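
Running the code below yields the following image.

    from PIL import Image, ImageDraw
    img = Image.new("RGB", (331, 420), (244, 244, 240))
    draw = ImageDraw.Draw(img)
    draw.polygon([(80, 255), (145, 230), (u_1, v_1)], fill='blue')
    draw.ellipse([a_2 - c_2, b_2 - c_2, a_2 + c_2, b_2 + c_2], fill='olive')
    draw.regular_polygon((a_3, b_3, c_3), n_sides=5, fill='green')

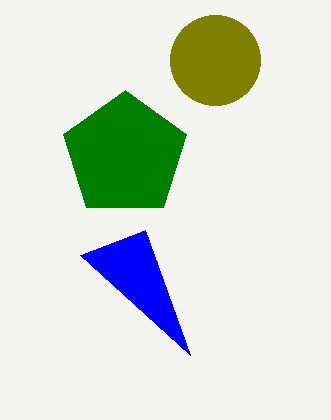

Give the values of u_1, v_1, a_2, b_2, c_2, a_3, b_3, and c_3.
u_1 = 190, v_1 = 355, a_2 = 215, b_2 = 60, c_2 = 45, a_3 = 125, b_3 = 155, c_3 = 65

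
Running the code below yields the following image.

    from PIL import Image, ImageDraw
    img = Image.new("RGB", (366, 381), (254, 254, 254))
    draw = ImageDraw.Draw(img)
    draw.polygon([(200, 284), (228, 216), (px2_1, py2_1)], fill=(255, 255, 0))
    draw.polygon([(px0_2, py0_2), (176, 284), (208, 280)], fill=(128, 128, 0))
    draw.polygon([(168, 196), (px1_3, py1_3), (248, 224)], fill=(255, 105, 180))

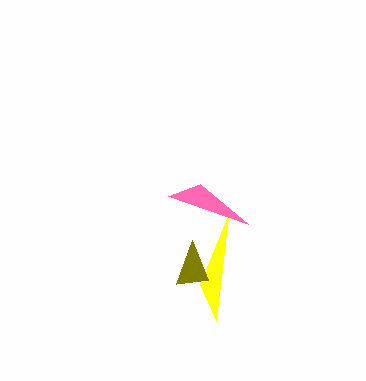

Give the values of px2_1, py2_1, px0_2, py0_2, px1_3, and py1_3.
px2_1 = 216, py2_1 = 320, px0_2 = 192, py0_2 = 240, px1_3 = 200, py1_3 = 184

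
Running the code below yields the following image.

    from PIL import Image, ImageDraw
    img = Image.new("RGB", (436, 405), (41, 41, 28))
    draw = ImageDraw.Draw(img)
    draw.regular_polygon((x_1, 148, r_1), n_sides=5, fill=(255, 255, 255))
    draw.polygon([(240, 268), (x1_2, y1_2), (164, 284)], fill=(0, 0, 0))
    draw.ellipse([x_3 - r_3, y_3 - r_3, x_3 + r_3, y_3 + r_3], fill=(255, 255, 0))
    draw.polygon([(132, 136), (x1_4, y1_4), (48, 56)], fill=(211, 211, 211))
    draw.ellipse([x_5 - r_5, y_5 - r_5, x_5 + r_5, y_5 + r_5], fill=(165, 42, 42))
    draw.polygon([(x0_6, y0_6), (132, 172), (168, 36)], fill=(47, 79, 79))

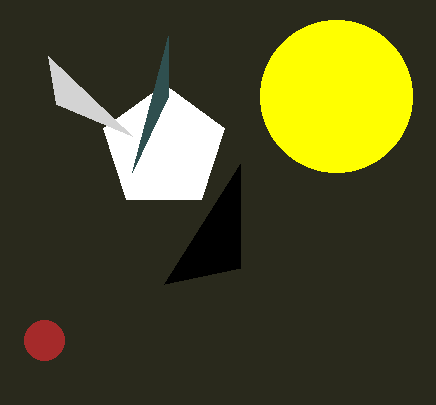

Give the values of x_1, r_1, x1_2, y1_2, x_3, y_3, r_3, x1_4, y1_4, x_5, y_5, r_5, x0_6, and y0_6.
x_1 = 164
r_1 = 64
x1_2 = 240
y1_2 = 164
x_3 = 336
y_3 = 96
r_3 = 76
x1_4 = 56
y1_4 = 104
x_5 = 44
y_5 = 340
r_5 = 20
x0_6 = 168
y0_6 = 96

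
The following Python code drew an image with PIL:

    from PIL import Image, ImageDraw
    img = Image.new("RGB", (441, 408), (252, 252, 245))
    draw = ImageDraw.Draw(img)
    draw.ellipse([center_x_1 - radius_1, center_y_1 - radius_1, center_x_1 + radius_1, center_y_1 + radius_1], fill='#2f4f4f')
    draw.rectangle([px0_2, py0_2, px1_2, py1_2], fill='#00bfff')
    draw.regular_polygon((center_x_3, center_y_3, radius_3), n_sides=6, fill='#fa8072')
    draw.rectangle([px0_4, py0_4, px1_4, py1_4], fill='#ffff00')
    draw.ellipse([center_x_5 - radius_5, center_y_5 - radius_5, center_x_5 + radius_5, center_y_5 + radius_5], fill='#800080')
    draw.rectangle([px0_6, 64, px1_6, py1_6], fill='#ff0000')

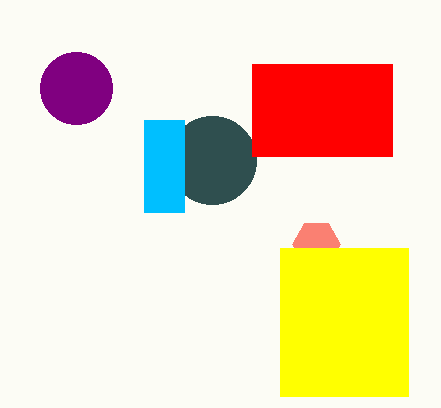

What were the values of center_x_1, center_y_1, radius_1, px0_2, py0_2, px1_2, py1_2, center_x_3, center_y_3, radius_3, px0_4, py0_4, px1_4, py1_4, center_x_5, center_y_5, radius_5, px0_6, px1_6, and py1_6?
center_x_1 = 212
center_y_1 = 160
radius_1 = 44
px0_2 = 144
py0_2 = 120
px1_2 = 184
py1_2 = 212
center_x_3 = 316
center_y_3 = 244
radius_3 = 24
px0_4 = 280
py0_4 = 248
px1_4 = 408
py1_4 = 396
center_x_5 = 76
center_y_5 = 88
radius_5 = 36
px0_6 = 252
px1_6 = 392
py1_6 = 156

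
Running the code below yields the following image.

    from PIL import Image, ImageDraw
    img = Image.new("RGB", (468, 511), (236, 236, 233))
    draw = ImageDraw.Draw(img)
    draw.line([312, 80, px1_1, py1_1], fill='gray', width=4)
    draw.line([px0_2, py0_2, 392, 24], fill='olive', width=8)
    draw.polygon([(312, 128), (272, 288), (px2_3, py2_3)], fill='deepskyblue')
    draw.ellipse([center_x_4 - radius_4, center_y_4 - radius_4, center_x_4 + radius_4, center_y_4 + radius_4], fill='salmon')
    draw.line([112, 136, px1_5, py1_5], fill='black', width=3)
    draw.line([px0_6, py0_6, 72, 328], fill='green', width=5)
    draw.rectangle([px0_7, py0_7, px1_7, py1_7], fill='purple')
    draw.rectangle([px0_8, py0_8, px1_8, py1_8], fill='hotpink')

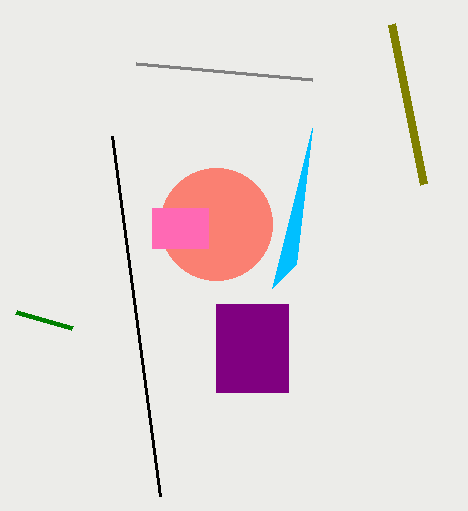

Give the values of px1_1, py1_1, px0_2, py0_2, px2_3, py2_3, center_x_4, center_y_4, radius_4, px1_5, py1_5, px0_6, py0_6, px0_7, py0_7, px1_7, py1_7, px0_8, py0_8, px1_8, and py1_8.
px1_1 = 136
py1_1 = 64
px0_2 = 424
py0_2 = 184
px2_3 = 296
py2_3 = 264
center_x_4 = 216
center_y_4 = 224
radius_4 = 56
px1_5 = 160
py1_5 = 496
px0_6 = 16
py0_6 = 312
px0_7 = 216
py0_7 = 304
px1_7 = 288
py1_7 = 392
px0_8 = 152
py0_8 = 208
px1_8 = 208
py1_8 = 248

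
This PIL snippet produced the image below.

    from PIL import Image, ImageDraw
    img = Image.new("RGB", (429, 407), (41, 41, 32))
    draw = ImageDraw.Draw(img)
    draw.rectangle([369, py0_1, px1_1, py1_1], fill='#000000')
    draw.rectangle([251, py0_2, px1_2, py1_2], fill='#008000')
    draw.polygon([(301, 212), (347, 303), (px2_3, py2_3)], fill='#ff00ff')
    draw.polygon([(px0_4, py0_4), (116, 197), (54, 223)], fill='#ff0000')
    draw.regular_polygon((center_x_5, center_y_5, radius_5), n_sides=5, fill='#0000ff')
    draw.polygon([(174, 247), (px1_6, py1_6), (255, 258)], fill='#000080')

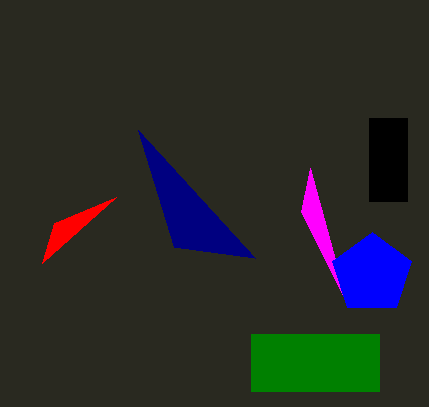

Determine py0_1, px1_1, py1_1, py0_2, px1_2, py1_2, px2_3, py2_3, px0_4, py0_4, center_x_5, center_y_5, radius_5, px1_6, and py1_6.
py0_1 = 118
px1_1 = 407
py1_1 = 201
py0_2 = 334
px1_2 = 379
py1_2 = 391
px2_3 = 310
py2_3 = 168
px0_4 = 42
py0_4 = 263
center_x_5 = 372
center_y_5 = 274
radius_5 = 42
px1_6 = 138
py1_6 = 130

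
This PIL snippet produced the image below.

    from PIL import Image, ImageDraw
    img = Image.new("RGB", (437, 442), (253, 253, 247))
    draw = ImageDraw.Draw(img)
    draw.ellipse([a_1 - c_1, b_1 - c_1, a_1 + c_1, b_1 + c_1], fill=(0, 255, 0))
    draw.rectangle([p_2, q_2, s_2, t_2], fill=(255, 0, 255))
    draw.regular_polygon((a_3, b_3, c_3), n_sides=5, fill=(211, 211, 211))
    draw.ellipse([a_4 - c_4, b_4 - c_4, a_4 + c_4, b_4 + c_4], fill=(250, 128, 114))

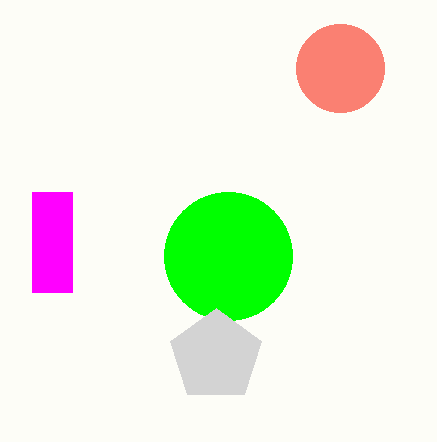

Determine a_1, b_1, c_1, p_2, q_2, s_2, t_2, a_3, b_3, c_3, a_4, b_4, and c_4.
a_1 = 228; b_1 = 256; c_1 = 64; p_2 = 32; q_2 = 192; s_2 = 72; t_2 = 292; a_3 = 216; b_3 = 356; c_3 = 48; a_4 = 340; b_4 = 68; c_4 = 44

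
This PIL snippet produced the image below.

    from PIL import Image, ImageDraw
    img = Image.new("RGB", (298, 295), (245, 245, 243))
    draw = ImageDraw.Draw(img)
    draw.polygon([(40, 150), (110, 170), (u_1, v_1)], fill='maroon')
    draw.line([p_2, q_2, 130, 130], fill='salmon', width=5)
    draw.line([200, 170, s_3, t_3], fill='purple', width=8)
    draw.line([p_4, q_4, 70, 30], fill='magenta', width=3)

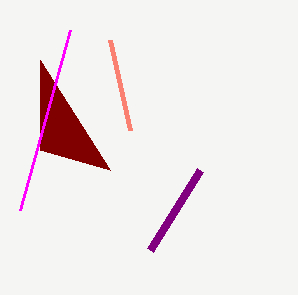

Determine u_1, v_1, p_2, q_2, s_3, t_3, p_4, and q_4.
u_1 = 40, v_1 = 60, p_2 = 110, q_2 = 40, s_3 = 150, t_3 = 250, p_4 = 20, q_4 = 210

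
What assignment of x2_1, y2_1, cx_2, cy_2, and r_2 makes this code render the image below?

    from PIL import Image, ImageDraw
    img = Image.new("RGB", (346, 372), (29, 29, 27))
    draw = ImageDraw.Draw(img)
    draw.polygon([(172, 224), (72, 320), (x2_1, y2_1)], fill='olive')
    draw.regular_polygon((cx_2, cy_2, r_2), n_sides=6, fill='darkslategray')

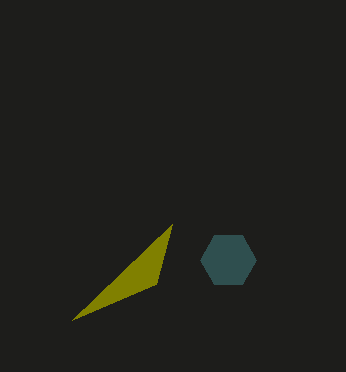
x2_1 = 156
y2_1 = 284
cx_2 = 228
cy_2 = 260
r_2 = 28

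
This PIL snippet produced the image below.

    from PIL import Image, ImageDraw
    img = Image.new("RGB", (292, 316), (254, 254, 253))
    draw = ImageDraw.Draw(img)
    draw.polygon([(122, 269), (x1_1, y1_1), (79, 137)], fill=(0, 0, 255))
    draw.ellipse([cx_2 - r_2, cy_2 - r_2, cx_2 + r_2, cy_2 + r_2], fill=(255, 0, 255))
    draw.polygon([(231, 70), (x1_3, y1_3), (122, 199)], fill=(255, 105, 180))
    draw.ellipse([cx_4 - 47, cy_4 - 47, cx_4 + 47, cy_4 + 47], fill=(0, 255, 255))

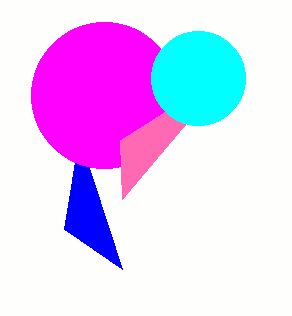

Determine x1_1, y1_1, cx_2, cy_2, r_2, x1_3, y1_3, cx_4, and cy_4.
x1_1 = 64
y1_1 = 229
cx_2 = 104
cy_2 = 95
r_2 = 73
x1_3 = 120
y1_3 = 140
cx_4 = 198
cy_4 = 78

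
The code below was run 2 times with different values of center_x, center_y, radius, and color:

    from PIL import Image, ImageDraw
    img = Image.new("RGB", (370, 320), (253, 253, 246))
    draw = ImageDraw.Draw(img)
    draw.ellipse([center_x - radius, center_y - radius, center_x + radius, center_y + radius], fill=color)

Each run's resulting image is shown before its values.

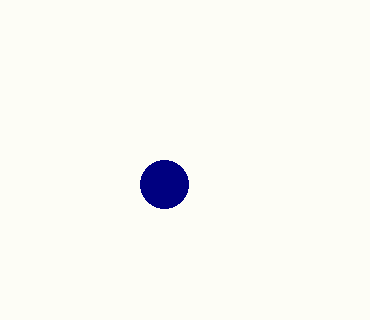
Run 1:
center_x = 164, center_y = 184, radius = 24, color = 'navy'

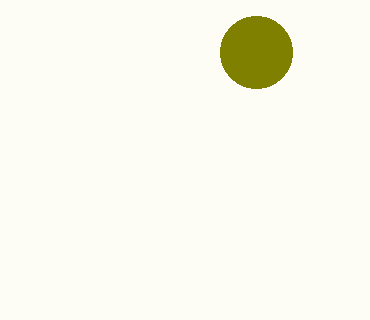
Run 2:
center_x = 256
center_y = 52
radius = 36
color = 'olive'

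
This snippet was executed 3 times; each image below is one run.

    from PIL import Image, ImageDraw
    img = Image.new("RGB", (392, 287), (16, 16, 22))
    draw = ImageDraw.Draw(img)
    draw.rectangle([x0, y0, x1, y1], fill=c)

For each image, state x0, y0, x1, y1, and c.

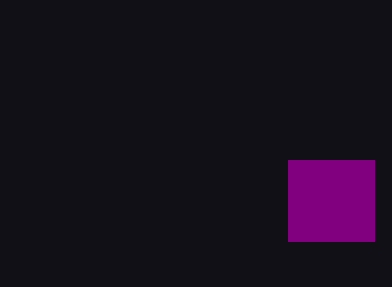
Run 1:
x0 = 288; y0 = 160; x1 = 374; y1 = 241; c = 'purple'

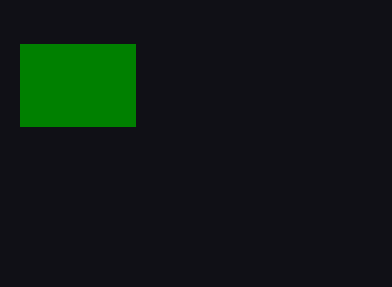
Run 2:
x0 = 20
y0 = 44
x1 = 135
y1 = 126
c = 'green'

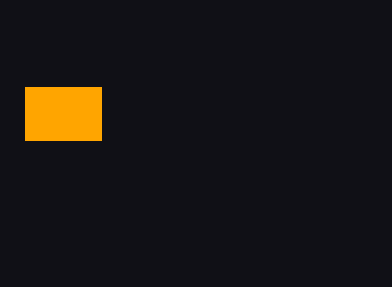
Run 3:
x0 = 25; y0 = 87; x1 = 101; y1 = 140; c = 'orange'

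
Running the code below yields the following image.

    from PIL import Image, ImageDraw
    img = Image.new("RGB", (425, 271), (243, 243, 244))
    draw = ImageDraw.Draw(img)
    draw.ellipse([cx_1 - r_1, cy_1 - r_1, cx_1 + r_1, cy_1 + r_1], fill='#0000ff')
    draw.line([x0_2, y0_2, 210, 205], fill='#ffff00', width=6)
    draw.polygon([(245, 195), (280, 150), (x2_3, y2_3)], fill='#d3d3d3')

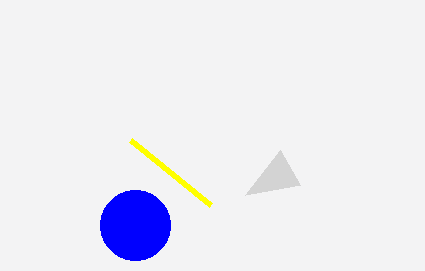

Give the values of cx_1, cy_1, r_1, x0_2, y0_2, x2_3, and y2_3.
cx_1 = 135, cy_1 = 225, r_1 = 35, x0_2 = 130, y0_2 = 140, x2_3 = 300, y2_3 = 185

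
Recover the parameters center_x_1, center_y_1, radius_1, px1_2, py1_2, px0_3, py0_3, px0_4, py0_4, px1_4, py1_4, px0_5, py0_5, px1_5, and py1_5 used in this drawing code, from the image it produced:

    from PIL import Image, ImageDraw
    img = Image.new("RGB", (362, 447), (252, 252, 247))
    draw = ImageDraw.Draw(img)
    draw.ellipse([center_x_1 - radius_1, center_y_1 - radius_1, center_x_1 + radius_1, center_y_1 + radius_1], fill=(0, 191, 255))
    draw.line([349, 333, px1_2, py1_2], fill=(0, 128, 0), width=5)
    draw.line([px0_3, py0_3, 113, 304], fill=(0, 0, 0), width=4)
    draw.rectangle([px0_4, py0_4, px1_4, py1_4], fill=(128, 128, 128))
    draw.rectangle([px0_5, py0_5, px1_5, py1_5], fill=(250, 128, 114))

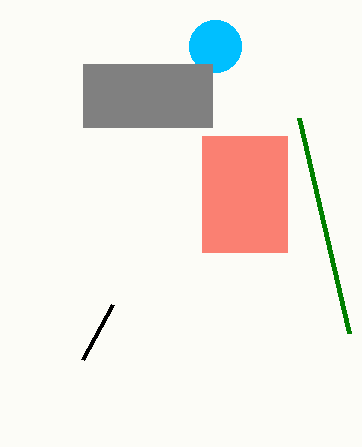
center_x_1 = 215; center_y_1 = 46; radius_1 = 26; px1_2 = 299; py1_2 = 118; px0_3 = 83; py0_3 = 359; px0_4 = 83; py0_4 = 64; px1_4 = 212; py1_4 = 127; px0_5 = 202; py0_5 = 136; px1_5 = 287; py1_5 = 252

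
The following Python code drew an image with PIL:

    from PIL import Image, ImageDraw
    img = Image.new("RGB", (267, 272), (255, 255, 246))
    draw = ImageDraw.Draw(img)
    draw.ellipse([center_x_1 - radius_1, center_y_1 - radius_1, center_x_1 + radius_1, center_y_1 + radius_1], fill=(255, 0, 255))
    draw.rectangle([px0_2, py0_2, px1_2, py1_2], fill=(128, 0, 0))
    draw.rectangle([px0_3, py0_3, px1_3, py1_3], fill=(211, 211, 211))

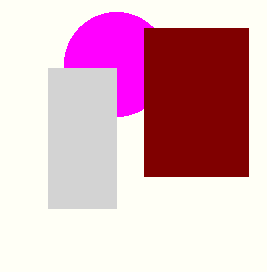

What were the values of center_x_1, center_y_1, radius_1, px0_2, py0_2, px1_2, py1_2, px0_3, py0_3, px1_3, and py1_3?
center_x_1 = 116; center_y_1 = 64; radius_1 = 52; px0_2 = 144; py0_2 = 28; px1_2 = 248; py1_2 = 176; px0_3 = 48; py0_3 = 68; px1_3 = 116; py1_3 = 208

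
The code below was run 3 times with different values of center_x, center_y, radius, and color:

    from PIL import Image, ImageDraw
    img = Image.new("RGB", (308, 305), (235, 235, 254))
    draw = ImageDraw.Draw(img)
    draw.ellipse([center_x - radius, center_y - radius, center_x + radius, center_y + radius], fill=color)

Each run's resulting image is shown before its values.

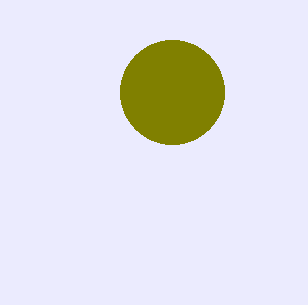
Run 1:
center_x = 172, center_y = 92, radius = 52, color = 'olive'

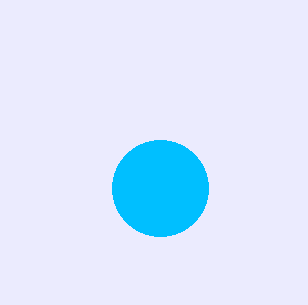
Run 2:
center_x = 160, center_y = 188, radius = 48, color = 'deepskyblue'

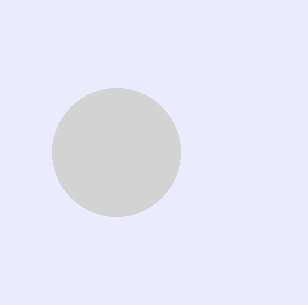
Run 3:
center_x = 116, center_y = 152, radius = 64, color = 'lightgray'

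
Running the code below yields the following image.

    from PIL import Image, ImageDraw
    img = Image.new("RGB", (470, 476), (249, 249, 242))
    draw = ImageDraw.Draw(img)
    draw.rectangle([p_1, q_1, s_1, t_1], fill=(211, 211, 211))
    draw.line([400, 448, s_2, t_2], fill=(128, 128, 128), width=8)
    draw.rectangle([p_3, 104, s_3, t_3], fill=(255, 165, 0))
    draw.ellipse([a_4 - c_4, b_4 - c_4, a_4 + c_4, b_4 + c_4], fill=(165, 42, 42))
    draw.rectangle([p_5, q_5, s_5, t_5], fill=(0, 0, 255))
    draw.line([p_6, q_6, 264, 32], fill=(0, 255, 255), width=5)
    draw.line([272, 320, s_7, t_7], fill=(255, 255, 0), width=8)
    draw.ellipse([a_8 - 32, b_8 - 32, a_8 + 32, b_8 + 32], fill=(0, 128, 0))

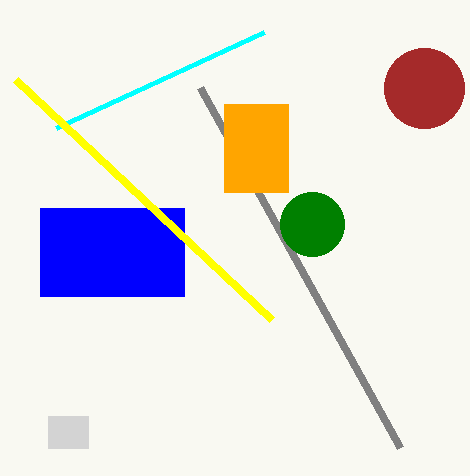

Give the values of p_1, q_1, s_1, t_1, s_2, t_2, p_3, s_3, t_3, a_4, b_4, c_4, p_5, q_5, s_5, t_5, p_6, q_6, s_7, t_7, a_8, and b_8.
p_1 = 48
q_1 = 416
s_1 = 88
t_1 = 448
s_2 = 200
t_2 = 88
p_3 = 224
s_3 = 288
t_3 = 192
a_4 = 424
b_4 = 88
c_4 = 40
p_5 = 40
q_5 = 208
s_5 = 184
t_5 = 296
p_6 = 56
q_6 = 128
s_7 = 16
t_7 = 80
a_8 = 312
b_8 = 224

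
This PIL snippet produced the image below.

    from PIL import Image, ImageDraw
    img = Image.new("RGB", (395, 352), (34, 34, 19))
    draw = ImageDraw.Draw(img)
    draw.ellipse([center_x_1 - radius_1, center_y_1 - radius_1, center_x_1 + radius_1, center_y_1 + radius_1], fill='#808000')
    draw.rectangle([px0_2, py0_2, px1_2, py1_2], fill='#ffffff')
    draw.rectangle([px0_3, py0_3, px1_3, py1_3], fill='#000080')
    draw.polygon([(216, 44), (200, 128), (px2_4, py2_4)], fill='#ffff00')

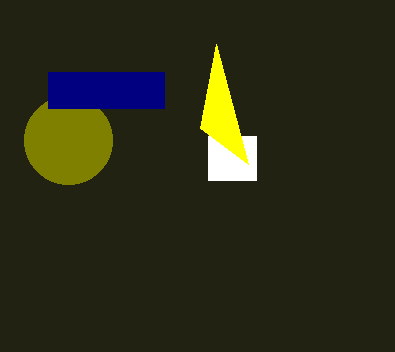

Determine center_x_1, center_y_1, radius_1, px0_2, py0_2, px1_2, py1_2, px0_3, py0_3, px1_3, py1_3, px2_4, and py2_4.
center_x_1 = 68, center_y_1 = 140, radius_1 = 44, px0_2 = 208, py0_2 = 136, px1_2 = 256, py1_2 = 180, px0_3 = 48, py0_3 = 72, px1_3 = 164, py1_3 = 108, px2_4 = 248, py2_4 = 164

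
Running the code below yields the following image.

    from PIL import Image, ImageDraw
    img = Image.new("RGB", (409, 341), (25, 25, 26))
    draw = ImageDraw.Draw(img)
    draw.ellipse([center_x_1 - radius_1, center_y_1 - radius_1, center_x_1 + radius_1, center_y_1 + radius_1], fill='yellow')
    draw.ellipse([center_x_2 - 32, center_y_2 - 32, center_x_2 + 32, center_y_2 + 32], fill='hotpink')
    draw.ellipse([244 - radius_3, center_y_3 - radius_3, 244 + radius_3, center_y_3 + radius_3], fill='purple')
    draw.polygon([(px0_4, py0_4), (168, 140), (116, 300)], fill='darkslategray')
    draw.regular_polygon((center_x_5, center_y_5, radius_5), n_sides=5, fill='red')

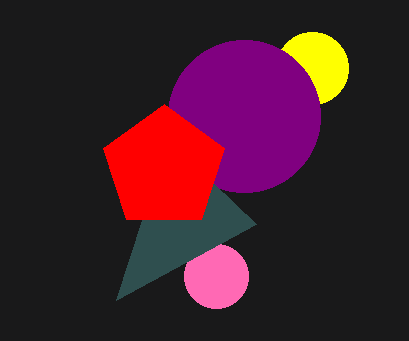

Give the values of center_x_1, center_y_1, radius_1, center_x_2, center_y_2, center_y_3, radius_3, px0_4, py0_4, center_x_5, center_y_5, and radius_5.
center_x_1 = 312
center_y_1 = 68
radius_1 = 36
center_x_2 = 216
center_y_2 = 276
center_y_3 = 116
radius_3 = 76
px0_4 = 256
py0_4 = 224
center_x_5 = 164
center_y_5 = 168
radius_5 = 64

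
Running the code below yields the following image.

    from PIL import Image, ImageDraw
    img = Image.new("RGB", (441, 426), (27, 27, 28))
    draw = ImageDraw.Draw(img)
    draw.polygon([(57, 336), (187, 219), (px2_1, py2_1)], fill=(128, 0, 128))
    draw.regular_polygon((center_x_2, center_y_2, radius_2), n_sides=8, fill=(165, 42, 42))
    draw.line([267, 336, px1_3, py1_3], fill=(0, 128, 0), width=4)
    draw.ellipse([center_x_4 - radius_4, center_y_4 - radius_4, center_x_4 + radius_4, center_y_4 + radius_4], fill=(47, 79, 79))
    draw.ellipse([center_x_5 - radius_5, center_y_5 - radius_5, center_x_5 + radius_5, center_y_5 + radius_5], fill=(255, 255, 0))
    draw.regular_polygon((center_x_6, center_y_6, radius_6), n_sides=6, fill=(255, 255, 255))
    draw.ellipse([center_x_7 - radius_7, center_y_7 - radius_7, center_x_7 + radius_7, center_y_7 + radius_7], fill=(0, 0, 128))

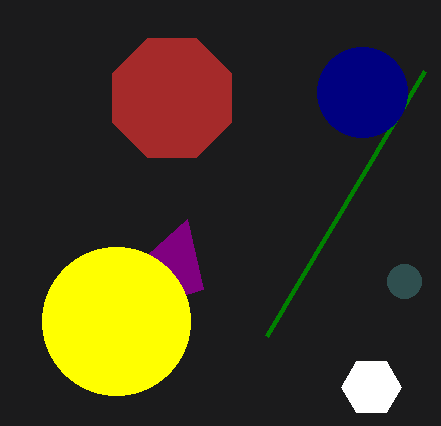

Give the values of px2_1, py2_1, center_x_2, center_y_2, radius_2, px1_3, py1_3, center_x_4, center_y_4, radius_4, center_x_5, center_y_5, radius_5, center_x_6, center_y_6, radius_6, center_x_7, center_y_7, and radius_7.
px2_1 = 203; py2_1 = 289; center_x_2 = 172; center_y_2 = 98; radius_2 = 64; px1_3 = 425; py1_3 = 71; center_x_4 = 404; center_y_4 = 281; radius_4 = 17; center_x_5 = 116; center_y_5 = 321; radius_5 = 74; center_x_6 = 371; center_y_6 = 387; radius_6 = 30; center_x_7 = 362; center_y_7 = 92; radius_7 = 45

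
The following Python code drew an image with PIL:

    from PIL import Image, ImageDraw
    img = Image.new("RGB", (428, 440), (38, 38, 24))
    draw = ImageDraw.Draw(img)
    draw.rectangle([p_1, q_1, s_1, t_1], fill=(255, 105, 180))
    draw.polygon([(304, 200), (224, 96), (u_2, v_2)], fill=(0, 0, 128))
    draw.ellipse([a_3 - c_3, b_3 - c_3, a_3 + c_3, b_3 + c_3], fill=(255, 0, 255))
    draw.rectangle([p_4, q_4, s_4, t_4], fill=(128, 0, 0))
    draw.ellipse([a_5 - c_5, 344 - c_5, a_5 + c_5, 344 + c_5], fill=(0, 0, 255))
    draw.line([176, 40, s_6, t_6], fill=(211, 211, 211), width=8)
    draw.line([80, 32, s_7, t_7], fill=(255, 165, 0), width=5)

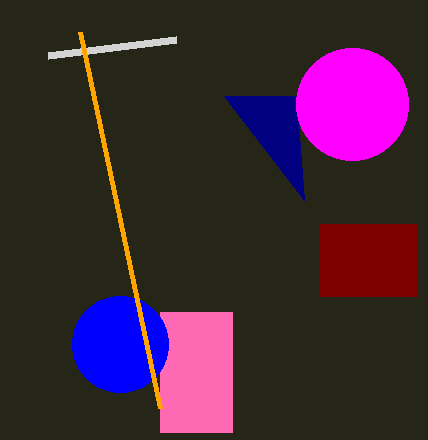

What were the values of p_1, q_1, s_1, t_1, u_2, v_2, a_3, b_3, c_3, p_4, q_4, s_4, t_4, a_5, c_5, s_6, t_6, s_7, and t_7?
p_1 = 160, q_1 = 312, s_1 = 232, t_1 = 432, u_2 = 296, v_2 = 96, a_3 = 352, b_3 = 104, c_3 = 56, p_4 = 320, q_4 = 224, s_4 = 416, t_4 = 296, a_5 = 120, c_5 = 48, s_6 = 48, t_6 = 56, s_7 = 160, t_7 = 408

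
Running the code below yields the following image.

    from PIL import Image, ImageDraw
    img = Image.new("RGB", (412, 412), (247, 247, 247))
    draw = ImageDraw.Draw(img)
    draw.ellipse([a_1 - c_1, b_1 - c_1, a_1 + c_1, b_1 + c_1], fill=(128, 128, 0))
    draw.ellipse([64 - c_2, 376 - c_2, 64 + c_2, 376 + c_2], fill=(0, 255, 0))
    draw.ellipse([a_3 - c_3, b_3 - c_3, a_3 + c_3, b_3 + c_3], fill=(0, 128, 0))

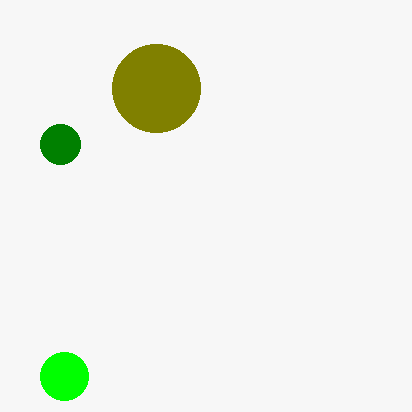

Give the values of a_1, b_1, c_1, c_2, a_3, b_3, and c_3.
a_1 = 156
b_1 = 88
c_1 = 44
c_2 = 24
a_3 = 60
b_3 = 144
c_3 = 20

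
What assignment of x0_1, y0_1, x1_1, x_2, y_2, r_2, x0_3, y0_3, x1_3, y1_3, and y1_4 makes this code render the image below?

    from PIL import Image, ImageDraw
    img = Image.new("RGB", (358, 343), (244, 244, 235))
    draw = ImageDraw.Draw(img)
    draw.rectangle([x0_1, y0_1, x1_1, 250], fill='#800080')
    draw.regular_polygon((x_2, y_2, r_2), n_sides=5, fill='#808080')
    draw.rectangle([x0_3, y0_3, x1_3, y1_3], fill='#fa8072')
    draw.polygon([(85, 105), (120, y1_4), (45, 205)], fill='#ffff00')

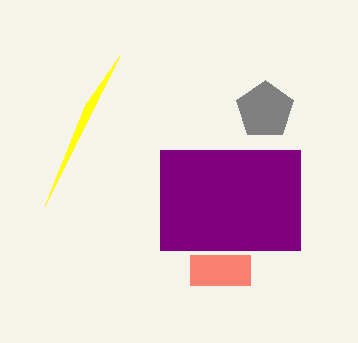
x0_1 = 160; y0_1 = 150; x1_1 = 300; x_2 = 265; y_2 = 110; r_2 = 30; x0_3 = 190; y0_3 = 255; x1_3 = 250; y1_3 = 285; y1_4 = 55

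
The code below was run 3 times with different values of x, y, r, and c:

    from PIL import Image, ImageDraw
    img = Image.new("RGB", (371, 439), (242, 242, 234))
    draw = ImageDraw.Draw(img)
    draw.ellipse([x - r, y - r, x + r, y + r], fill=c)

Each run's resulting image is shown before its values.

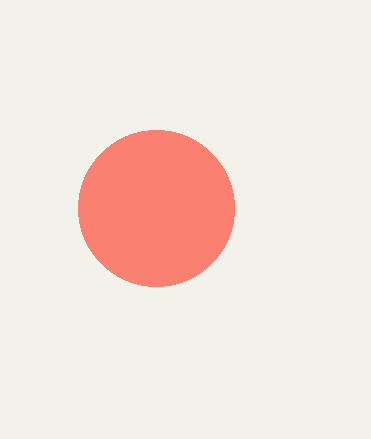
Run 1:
x = 156
y = 208
r = 78
c = 'salmon'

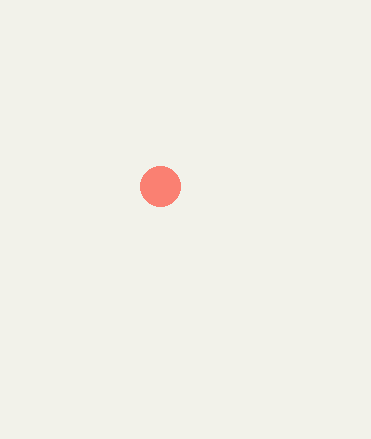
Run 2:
x = 160, y = 186, r = 20, c = 'salmon'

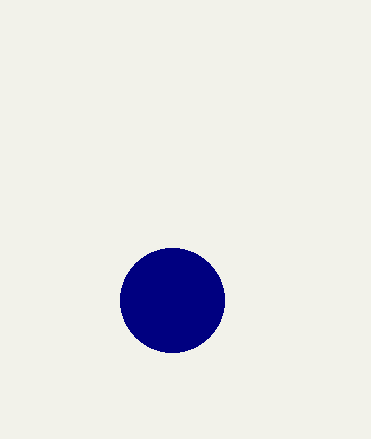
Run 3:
x = 172, y = 300, r = 52, c = 'navy'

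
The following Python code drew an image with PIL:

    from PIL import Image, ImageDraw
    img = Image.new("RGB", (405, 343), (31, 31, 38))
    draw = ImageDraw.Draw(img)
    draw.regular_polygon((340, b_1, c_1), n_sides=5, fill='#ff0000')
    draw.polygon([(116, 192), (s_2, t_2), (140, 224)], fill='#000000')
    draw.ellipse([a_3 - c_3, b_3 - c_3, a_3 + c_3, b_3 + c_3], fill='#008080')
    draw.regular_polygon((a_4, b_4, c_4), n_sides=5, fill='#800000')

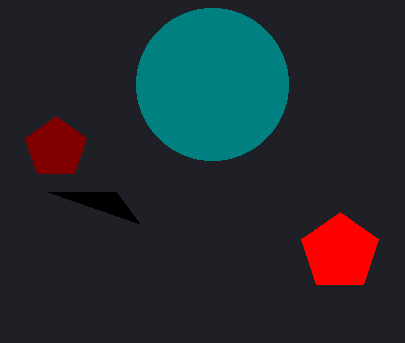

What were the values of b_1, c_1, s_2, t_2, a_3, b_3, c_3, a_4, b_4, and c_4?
b_1 = 252, c_1 = 40, s_2 = 48, t_2 = 192, a_3 = 212, b_3 = 84, c_3 = 76, a_4 = 56, b_4 = 148, c_4 = 32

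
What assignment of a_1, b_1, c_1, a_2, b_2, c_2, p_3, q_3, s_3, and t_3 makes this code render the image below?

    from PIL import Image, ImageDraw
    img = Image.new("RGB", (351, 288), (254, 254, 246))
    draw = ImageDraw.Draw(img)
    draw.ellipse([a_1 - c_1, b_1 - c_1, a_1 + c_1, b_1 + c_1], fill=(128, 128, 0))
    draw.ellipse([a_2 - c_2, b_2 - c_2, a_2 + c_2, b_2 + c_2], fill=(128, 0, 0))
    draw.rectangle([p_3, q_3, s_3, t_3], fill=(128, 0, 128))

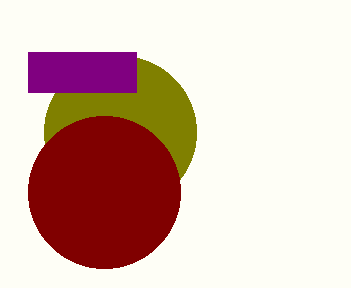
a_1 = 120
b_1 = 132
c_1 = 76
a_2 = 104
b_2 = 192
c_2 = 76
p_3 = 28
q_3 = 52
s_3 = 136
t_3 = 92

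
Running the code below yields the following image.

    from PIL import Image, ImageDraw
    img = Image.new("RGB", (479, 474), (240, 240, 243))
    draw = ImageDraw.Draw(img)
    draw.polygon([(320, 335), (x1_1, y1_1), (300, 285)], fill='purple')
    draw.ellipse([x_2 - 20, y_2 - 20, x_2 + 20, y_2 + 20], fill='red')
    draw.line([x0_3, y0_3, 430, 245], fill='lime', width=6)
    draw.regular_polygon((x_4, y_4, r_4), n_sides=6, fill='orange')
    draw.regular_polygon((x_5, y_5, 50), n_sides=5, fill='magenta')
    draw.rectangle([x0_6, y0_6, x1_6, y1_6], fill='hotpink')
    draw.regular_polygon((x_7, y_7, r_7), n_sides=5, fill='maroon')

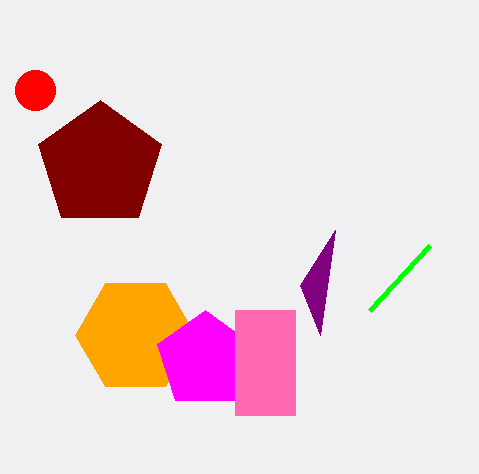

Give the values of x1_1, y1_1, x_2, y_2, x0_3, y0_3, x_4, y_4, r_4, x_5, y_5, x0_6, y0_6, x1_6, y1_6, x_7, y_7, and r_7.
x1_1 = 335; y1_1 = 230; x_2 = 35; y_2 = 90; x0_3 = 370; y0_3 = 310; x_4 = 135; y_4 = 335; r_4 = 60; x_5 = 205; y_5 = 360; x0_6 = 235; y0_6 = 310; x1_6 = 295; y1_6 = 415; x_7 = 100; y_7 = 165; r_7 = 65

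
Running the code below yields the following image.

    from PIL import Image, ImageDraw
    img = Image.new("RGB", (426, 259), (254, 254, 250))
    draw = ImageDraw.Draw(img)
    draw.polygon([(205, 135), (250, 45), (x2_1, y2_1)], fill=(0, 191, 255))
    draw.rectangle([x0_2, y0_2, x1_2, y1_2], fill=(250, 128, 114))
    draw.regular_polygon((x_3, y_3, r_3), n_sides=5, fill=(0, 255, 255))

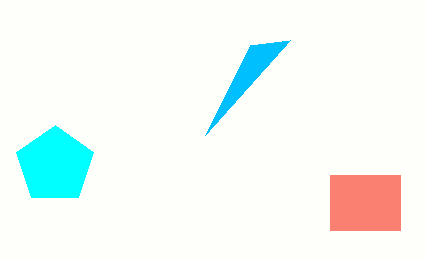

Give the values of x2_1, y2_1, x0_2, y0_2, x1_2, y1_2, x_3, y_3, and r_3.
x2_1 = 290; y2_1 = 40; x0_2 = 330; y0_2 = 175; x1_2 = 400; y1_2 = 230; x_3 = 55; y_3 = 165; r_3 = 40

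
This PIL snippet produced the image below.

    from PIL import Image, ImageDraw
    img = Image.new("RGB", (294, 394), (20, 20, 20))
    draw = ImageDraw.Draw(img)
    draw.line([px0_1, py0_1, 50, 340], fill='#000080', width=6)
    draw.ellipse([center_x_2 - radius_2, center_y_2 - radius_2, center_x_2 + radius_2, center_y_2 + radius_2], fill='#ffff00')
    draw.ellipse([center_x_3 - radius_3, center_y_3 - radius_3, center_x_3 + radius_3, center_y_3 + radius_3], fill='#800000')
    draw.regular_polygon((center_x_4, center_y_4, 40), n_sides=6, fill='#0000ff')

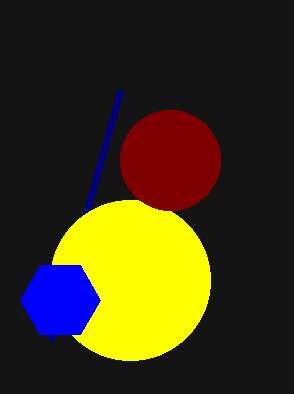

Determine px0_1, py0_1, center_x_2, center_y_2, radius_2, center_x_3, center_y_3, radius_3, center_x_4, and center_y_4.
px0_1 = 120; py0_1 = 90; center_x_2 = 130; center_y_2 = 280; radius_2 = 80; center_x_3 = 170; center_y_3 = 160; radius_3 = 50; center_x_4 = 60; center_y_4 = 300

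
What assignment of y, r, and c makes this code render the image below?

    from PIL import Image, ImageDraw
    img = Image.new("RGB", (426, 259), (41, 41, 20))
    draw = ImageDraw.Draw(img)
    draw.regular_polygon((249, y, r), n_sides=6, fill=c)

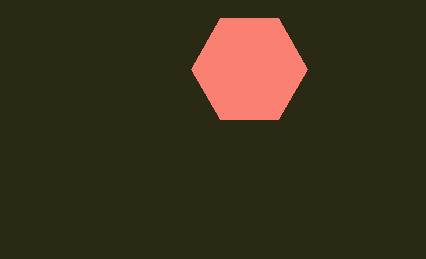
y = 69, r = 58, c = 'salmon'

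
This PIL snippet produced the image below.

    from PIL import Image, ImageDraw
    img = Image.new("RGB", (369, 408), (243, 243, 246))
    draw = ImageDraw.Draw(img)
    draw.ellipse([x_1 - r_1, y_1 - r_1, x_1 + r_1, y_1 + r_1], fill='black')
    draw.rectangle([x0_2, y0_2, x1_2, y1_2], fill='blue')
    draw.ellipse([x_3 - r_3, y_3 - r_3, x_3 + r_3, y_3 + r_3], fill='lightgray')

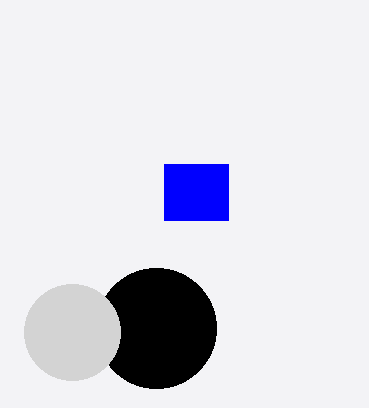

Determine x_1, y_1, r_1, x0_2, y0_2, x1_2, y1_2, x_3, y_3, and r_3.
x_1 = 156; y_1 = 328; r_1 = 60; x0_2 = 164; y0_2 = 164; x1_2 = 228; y1_2 = 220; x_3 = 72; y_3 = 332; r_3 = 48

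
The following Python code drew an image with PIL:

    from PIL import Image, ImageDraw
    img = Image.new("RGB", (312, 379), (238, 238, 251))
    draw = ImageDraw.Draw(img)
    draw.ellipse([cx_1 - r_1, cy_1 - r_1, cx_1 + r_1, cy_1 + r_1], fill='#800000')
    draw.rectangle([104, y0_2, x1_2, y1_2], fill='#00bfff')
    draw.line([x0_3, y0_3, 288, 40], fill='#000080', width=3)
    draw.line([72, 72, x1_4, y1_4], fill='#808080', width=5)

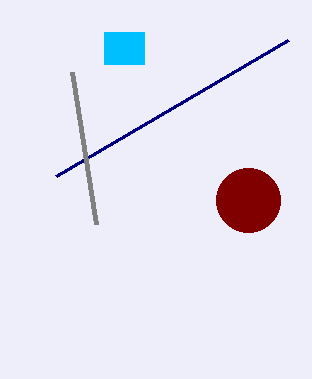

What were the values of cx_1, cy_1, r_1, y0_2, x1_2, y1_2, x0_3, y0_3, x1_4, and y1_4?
cx_1 = 248
cy_1 = 200
r_1 = 32
y0_2 = 32
x1_2 = 144
y1_2 = 64
x0_3 = 56
y0_3 = 176
x1_4 = 96
y1_4 = 224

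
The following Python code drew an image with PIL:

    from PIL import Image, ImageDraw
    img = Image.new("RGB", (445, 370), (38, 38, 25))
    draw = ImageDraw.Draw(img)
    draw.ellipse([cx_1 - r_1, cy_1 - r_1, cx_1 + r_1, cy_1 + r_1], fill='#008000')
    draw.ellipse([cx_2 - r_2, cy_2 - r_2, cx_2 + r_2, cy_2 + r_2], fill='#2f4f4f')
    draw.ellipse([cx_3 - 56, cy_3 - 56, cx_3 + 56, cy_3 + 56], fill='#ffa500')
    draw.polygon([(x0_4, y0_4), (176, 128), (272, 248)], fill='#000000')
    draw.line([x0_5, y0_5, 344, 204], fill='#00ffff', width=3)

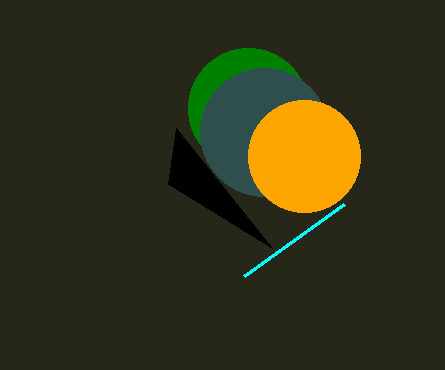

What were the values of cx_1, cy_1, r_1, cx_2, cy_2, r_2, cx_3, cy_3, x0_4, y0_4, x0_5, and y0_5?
cx_1 = 248
cy_1 = 108
r_1 = 60
cx_2 = 264
cy_2 = 132
r_2 = 64
cx_3 = 304
cy_3 = 156
x0_4 = 168
y0_4 = 184
x0_5 = 244
y0_5 = 276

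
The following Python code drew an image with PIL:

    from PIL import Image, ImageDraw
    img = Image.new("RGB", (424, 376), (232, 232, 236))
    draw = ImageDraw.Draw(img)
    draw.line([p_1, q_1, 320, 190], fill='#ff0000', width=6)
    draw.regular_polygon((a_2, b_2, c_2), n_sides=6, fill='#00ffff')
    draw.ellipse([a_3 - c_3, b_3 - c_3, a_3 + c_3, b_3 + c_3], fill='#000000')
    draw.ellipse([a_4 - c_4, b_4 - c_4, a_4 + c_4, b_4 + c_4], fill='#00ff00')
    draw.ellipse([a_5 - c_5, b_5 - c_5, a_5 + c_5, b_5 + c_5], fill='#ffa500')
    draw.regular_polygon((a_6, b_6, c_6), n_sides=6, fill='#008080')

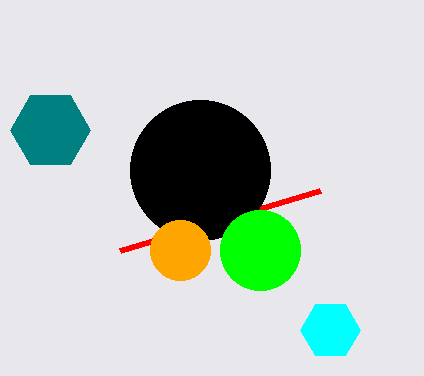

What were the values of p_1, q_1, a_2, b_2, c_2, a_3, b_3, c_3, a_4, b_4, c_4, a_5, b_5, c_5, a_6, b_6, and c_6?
p_1 = 120; q_1 = 250; a_2 = 330; b_2 = 330; c_2 = 30; a_3 = 200; b_3 = 170; c_3 = 70; a_4 = 260; b_4 = 250; c_4 = 40; a_5 = 180; b_5 = 250; c_5 = 30; a_6 = 50; b_6 = 130; c_6 = 40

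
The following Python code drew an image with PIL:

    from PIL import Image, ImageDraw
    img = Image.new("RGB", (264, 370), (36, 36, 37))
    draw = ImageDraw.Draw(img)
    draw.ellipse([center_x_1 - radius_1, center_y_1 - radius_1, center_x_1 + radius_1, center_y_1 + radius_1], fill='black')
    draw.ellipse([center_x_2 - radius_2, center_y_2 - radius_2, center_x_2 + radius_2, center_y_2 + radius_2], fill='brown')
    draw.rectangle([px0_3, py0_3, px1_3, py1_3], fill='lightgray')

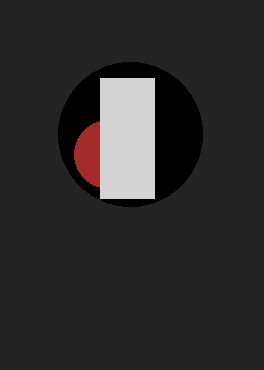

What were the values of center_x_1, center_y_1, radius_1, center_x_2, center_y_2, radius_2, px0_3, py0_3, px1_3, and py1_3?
center_x_1 = 130, center_y_1 = 134, radius_1 = 72, center_x_2 = 108, center_y_2 = 154, radius_2 = 34, px0_3 = 100, py0_3 = 78, px1_3 = 154, py1_3 = 198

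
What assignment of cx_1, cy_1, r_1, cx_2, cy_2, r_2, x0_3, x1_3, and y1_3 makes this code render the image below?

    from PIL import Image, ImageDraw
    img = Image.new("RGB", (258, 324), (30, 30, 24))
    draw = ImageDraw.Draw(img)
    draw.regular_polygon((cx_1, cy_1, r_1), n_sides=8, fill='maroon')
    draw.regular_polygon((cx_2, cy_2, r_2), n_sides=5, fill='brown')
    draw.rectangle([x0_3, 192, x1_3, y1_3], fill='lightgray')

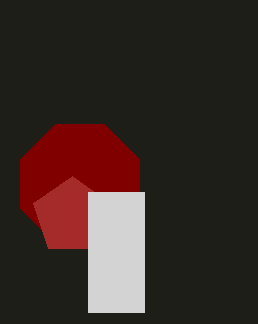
cx_1 = 80; cy_1 = 184; r_1 = 64; cx_2 = 72; cy_2 = 216; r_2 = 40; x0_3 = 88; x1_3 = 144; y1_3 = 312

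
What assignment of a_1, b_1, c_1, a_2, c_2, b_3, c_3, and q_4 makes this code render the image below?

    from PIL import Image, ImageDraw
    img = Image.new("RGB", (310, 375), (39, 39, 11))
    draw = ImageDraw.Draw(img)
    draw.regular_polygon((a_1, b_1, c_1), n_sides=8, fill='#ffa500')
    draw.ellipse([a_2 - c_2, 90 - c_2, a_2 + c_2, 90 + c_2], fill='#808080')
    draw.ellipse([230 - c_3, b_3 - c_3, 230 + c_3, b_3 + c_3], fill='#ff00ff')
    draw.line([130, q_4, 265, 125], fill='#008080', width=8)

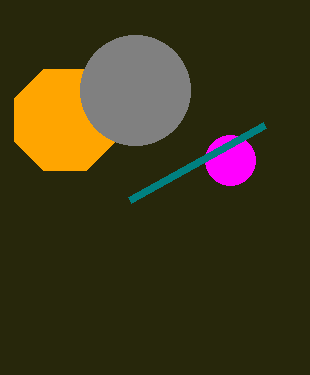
a_1 = 65, b_1 = 120, c_1 = 55, a_2 = 135, c_2 = 55, b_3 = 160, c_3 = 25, q_4 = 200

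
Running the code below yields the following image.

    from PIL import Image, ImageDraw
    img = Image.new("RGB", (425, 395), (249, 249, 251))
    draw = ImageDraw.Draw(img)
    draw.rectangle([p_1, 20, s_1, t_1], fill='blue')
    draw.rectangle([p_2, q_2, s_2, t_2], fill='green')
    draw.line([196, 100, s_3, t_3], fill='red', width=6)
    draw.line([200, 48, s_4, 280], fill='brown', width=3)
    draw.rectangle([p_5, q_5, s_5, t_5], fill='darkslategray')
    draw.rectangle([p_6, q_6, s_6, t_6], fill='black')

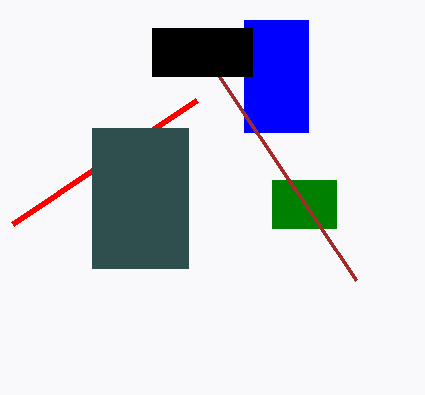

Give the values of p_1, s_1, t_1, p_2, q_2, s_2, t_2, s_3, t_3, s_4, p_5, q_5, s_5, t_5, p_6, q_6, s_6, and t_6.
p_1 = 244, s_1 = 308, t_1 = 132, p_2 = 272, q_2 = 180, s_2 = 336, t_2 = 228, s_3 = 12, t_3 = 224, s_4 = 356, p_5 = 92, q_5 = 128, s_5 = 188, t_5 = 268, p_6 = 152, q_6 = 28, s_6 = 252, t_6 = 76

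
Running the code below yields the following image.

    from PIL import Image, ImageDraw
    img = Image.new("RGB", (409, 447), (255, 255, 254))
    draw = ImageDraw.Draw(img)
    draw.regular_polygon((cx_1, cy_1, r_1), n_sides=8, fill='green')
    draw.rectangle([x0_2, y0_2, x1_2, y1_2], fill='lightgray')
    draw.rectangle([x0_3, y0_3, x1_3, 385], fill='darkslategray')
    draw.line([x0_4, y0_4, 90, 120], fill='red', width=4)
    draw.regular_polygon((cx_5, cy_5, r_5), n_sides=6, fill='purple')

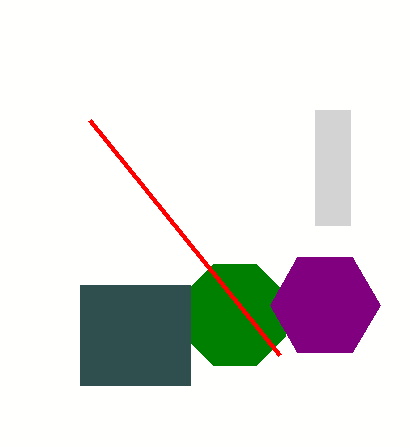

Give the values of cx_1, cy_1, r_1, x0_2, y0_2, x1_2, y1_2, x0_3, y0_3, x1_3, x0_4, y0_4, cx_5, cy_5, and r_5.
cx_1 = 235, cy_1 = 315, r_1 = 55, x0_2 = 315, y0_2 = 110, x1_2 = 350, y1_2 = 225, x0_3 = 80, y0_3 = 285, x1_3 = 190, x0_4 = 280, y0_4 = 355, cx_5 = 325, cy_5 = 305, r_5 = 55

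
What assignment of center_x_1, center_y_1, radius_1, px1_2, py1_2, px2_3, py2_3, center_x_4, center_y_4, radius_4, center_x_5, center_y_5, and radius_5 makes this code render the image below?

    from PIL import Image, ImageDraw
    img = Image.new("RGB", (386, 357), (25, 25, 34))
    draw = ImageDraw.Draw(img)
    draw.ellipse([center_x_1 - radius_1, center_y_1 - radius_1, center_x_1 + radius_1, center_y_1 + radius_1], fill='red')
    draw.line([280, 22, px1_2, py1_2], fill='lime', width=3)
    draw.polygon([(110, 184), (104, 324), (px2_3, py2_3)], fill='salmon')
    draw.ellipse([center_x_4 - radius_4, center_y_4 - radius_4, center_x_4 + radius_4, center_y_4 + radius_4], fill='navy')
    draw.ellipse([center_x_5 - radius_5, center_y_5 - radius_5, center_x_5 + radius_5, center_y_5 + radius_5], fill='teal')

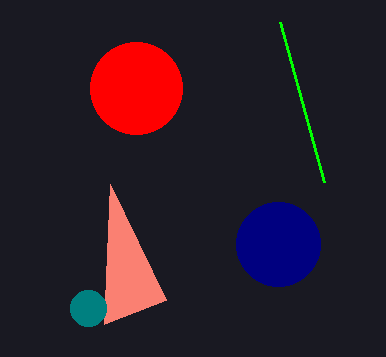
center_x_1 = 136, center_y_1 = 88, radius_1 = 46, px1_2 = 324, py1_2 = 182, px2_3 = 166, py2_3 = 300, center_x_4 = 278, center_y_4 = 244, radius_4 = 42, center_x_5 = 88, center_y_5 = 308, radius_5 = 18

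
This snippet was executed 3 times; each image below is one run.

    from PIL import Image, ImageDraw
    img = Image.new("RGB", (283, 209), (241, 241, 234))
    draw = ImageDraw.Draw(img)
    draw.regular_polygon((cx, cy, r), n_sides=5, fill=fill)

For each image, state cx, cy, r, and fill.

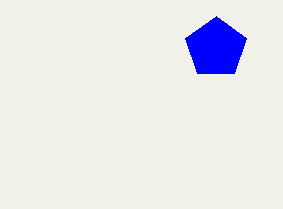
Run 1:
cx = 216; cy = 48; r = 32; fill = 'blue'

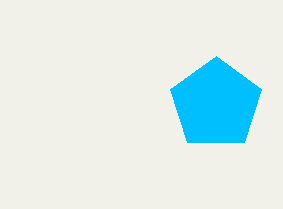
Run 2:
cx = 216, cy = 104, r = 48, fill = 'deepskyblue'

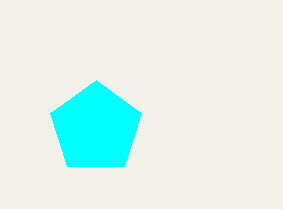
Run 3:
cx = 96
cy = 128
r = 48
fill = 'cyan'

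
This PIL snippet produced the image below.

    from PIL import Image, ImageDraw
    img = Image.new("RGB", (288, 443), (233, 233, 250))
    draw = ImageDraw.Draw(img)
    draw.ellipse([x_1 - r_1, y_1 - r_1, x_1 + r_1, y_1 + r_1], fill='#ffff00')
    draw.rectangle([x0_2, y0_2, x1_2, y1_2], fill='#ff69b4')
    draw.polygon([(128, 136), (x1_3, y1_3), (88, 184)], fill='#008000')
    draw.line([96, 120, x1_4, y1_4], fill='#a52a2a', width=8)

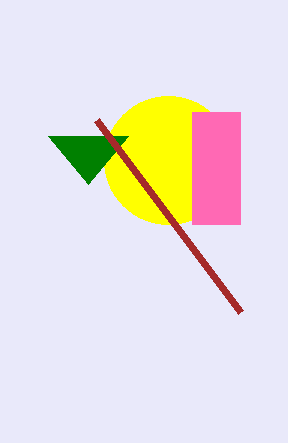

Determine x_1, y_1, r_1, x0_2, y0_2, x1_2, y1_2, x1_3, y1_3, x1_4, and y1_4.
x_1 = 168
y_1 = 160
r_1 = 64
x0_2 = 192
y0_2 = 112
x1_2 = 240
y1_2 = 224
x1_3 = 48
y1_3 = 136
x1_4 = 240
y1_4 = 312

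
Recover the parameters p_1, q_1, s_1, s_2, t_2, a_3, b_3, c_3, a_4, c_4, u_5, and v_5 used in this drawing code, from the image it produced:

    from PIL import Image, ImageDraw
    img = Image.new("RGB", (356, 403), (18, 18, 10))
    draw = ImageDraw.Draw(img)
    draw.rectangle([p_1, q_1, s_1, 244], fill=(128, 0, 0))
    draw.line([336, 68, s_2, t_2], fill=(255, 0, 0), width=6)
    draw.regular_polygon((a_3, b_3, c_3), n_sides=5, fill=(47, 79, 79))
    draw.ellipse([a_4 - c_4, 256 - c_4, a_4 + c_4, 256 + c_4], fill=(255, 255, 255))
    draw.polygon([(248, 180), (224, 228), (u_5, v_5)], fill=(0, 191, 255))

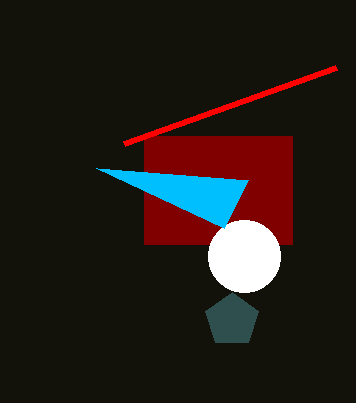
p_1 = 144; q_1 = 136; s_1 = 292; s_2 = 124; t_2 = 144; a_3 = 232; b_3 = 320; c_3 = 28; a_4 = 244; c_4 = 36; u_5 = 96; v_5 = 168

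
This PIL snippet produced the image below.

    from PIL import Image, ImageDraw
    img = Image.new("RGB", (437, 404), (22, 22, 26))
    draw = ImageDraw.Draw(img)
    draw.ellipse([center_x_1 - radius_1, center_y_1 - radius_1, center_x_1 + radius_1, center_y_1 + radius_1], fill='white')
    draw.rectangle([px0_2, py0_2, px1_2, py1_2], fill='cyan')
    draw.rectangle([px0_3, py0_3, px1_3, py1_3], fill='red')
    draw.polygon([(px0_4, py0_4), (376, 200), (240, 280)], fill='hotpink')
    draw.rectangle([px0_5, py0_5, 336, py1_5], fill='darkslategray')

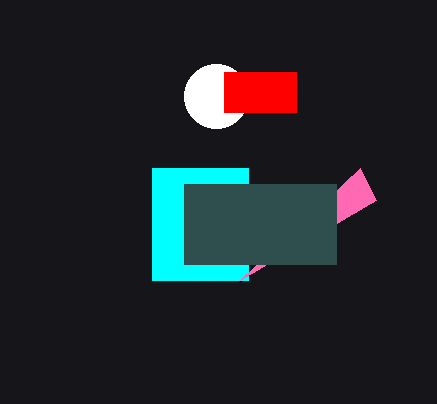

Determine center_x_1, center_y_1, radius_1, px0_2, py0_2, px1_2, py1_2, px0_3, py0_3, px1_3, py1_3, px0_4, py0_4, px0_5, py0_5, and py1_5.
center_x_1 = 216, center_y_1 = 96, radius_1 = 32, px0_2 = 152, py0_2 = 168, px1_2 = 248, py1_2 = 280, px0_3 = 224, py0_3 = 72, px1_3 = 296, py1_3 = 112, px0_4 = 360, py0_4 = 168, px0_5 = 184, py0_5 = 184, py1_5 = 264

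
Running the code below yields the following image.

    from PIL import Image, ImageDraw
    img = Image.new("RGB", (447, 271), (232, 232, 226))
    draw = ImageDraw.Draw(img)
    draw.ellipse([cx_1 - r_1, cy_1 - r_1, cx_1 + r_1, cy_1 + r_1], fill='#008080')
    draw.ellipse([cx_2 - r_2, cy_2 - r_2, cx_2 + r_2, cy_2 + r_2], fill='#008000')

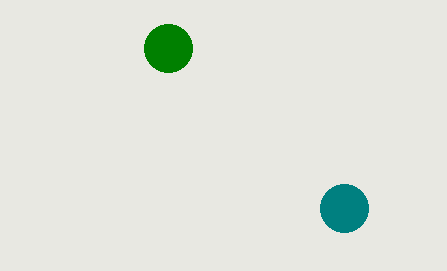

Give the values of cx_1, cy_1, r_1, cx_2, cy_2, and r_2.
cx_1 = 344; cy_1 = 208; r_1 = 24; cx_2 = 168; cy_2 = 48; r_2 = 24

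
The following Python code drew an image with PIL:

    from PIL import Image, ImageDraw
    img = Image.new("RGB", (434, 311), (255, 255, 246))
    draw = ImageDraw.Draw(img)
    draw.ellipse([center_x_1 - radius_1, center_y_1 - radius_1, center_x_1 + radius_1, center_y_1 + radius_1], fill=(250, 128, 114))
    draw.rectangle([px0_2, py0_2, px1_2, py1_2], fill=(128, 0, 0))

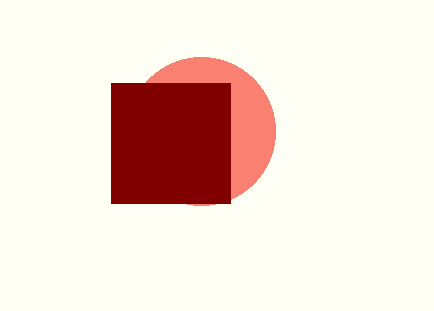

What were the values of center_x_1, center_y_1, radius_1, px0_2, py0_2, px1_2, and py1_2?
center_x_1 = 201
center_y_1 = 131
radius_1 = 74
px0_2 = 111
py0_2 = 83
px1_2 = 230
py1_2 = 203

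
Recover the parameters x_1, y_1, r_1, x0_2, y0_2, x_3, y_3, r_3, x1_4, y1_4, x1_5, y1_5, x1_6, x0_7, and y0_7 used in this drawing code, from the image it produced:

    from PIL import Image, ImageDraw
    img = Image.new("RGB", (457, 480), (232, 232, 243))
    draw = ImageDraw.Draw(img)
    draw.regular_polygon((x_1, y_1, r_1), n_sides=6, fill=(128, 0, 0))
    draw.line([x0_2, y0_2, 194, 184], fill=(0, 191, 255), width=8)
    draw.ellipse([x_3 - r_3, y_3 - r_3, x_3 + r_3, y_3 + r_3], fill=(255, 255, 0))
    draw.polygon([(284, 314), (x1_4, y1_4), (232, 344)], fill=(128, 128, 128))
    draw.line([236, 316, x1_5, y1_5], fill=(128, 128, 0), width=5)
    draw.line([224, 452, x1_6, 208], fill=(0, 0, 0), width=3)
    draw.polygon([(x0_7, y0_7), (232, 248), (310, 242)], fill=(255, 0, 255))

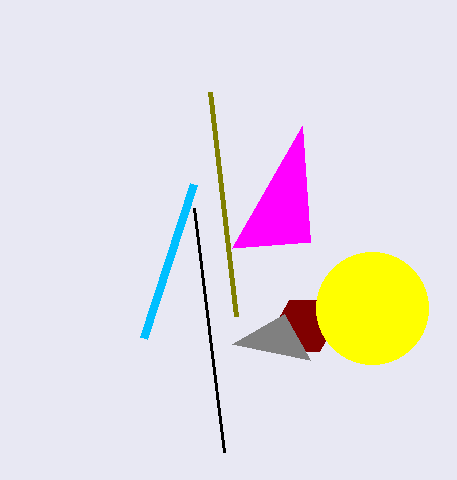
x_1 = 304
y_1 = 326
r_1 = 30
x0_2 = 144
y0_2 = 338
x_3 = 372
y_3 = 308
r_3 = 56
x1_4 = 310
y1_4 = 360
x1_5 = 210
y1_5 = 92
x1_6 = 194
x0_7 = 302
y0_7 = 126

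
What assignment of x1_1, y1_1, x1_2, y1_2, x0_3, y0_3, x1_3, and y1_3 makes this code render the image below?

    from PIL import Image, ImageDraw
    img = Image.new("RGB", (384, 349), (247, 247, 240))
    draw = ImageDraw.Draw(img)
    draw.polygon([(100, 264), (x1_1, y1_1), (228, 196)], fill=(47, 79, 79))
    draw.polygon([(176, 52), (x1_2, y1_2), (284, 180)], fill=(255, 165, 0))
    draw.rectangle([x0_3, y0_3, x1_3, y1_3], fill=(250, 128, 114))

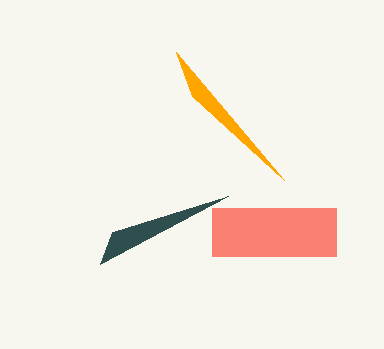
x1_1 = 112; y1_1 = 232; x1_2 = 192; y1_2 = 96; x0_3 = 212; y0_3 = 208; x1_3 = 336; y1_3 = 256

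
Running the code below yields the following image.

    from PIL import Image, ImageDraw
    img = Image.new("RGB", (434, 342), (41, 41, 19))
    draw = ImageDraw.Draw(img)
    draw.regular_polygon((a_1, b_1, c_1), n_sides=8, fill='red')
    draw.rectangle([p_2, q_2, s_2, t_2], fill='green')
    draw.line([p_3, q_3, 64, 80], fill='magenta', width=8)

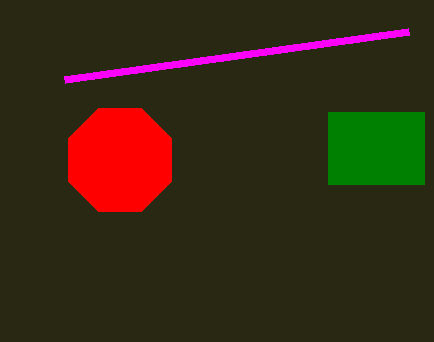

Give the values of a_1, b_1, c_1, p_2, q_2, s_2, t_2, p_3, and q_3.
a_1 = 120
b_1 = 160
c_1 = 56
p_2 = 328
q_2 = 112
s_2 = 424
t_2 = 184
p_3 = 408
q_3 = 32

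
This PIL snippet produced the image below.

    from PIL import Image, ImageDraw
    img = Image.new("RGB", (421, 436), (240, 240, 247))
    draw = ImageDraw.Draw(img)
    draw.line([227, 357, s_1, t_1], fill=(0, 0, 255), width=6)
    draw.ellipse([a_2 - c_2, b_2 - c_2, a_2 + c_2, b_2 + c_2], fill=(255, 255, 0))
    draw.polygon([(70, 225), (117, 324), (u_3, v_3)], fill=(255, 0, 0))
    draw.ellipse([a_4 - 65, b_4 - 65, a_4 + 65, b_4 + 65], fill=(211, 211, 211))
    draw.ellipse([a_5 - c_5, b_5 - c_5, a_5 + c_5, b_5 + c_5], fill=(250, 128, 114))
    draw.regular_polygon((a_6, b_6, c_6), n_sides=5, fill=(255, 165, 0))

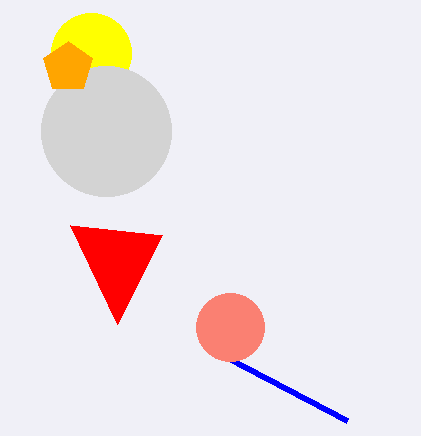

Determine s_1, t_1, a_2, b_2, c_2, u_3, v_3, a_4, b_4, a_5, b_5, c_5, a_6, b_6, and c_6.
s_1 = 347, t_1 = 420, a_2 = 91, b_2 = 53, c_2 = 40, u_3 = 162, v_3 = 235, a_4 = 106, b_4 = 131, a_5 = 230, b_5 = 327, c_5 = 34, a_6 = 68, b_6 = 67, c_6 = 26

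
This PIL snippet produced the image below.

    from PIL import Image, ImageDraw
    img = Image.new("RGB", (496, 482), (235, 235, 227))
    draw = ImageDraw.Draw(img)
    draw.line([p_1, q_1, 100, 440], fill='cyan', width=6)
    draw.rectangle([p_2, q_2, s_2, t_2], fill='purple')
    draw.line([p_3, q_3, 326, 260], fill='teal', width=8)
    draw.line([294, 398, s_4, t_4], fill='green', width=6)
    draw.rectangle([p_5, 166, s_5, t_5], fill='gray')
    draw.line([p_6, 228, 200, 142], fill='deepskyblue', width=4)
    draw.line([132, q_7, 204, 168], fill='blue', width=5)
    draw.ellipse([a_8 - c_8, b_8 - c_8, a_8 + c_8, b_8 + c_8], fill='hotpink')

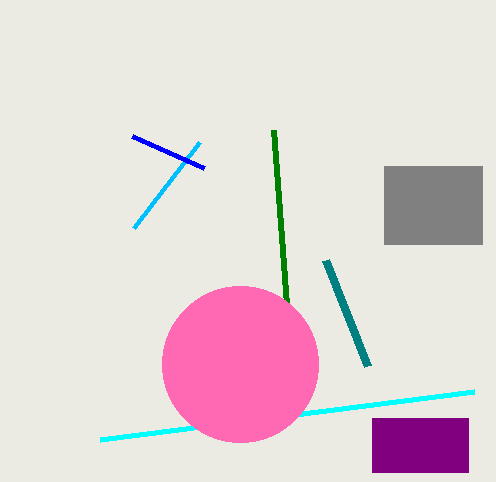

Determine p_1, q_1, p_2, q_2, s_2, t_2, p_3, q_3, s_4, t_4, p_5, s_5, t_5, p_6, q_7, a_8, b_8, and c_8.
p_1 = 474, q_1 = 392, p_2 = 372, q_2 = 418, s_2 = 468, t_2 = 472, p_3 = 368, q_3 = 366, s_4 = 274, t_4 = 130, p_5 = 384, s_5 = 482, t_5 = 244, p_6 = 134, q_7 = 136, a_8 = 240, b_8 = 364, c_8 = 78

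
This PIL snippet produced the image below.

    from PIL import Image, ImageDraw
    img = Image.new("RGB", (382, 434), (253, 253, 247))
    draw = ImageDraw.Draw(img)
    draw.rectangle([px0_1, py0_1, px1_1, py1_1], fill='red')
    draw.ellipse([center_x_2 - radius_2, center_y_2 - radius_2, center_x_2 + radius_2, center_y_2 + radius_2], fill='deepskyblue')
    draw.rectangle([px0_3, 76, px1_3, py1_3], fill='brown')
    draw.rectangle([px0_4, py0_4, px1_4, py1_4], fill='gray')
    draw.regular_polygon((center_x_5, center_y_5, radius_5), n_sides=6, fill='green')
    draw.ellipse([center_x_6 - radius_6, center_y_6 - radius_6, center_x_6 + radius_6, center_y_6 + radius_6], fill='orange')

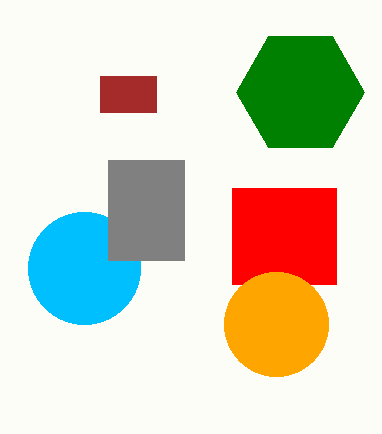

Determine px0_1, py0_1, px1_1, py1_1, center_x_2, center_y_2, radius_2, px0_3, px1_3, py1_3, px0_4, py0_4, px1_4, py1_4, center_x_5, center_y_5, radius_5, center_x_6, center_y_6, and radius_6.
px0_1 = 232; py0_1 = 188; px1_1 = 336; py1_1 = 284; center_x_2 = 84; center_y_2 = 268; radius_2 = 56; px0_3 = 100; px1_3 = 156; py1_3 = 112; px0_4 = 108; py0_4 = 160; px1_4 = 184; py1_4 = 260; center_x_5 = 300; center_y_5 = 92; radius_5 = 64; center_x_6 = 276; center_y_6 = 324; radius_6 = 52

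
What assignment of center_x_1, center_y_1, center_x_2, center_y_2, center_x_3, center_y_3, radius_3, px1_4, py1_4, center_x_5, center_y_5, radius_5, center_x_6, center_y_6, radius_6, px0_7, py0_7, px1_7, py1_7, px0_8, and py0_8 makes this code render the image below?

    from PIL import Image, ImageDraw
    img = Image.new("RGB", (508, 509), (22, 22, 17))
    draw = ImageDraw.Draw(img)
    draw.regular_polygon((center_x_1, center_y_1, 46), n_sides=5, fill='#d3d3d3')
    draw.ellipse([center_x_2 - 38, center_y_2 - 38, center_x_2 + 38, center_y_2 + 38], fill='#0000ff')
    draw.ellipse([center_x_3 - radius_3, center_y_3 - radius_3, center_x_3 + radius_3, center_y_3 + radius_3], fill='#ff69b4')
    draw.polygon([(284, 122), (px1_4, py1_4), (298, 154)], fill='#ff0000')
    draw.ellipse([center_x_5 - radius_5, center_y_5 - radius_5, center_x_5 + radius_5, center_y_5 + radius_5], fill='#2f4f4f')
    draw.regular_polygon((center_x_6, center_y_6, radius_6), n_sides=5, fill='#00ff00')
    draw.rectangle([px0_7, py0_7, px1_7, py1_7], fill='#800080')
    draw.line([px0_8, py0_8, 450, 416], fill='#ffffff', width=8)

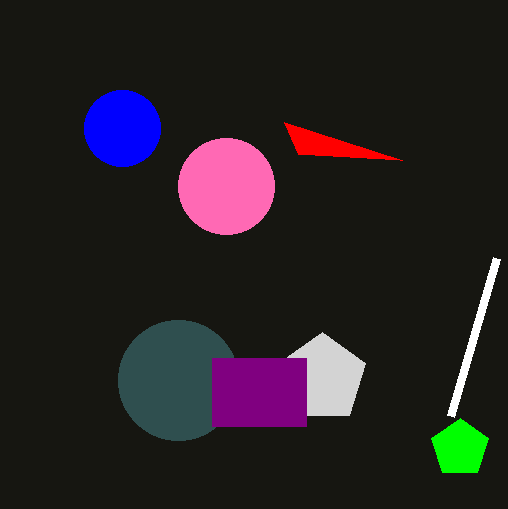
center_x_1 = 322
center_y_1 = 378
center_x_2 = 122
center_y_2 = 128
center_x_3 = 226
center_y_3 = 186
radius_3 = 48
px1_4 = 402
py1_4 = 160
center_x_5 = 178
center_y_5 = 380
radius_5 = 60
center_x_6 = 460
center_y_6 = 448
radius_6 = 30
px0_7 = 212
py0_7 = 358
px1_7 = 306
py1_7 = 426
px0_8 = 496
py0_8 = 258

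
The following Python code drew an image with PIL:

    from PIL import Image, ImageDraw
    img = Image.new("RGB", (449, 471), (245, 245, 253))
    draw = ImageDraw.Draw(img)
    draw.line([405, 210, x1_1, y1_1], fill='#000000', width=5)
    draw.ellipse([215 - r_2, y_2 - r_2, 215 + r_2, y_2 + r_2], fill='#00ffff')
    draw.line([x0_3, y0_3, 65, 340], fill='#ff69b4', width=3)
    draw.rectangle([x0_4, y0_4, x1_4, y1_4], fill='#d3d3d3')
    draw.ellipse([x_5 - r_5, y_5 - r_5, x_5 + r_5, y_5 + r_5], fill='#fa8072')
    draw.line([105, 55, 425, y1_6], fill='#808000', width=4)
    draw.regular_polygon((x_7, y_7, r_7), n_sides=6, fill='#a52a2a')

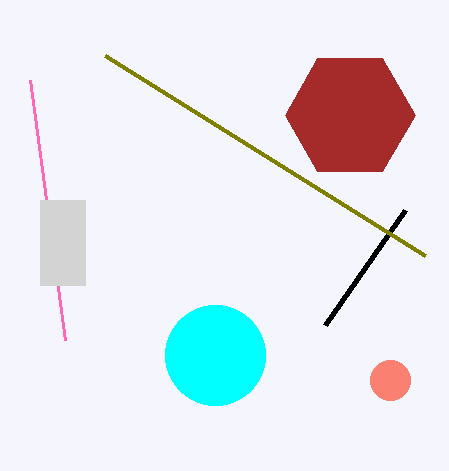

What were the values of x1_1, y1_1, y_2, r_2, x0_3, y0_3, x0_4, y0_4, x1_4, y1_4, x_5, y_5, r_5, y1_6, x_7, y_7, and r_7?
x1_1 = 325, y1_1 = 325, y_2 = 355, r_2 = 50, x0_3 = 30, y0_3 = 80, x0_4 = 40, y0_4 = 200, x1_4 = 85, y1_4 = 285, x_5 = 390, y_5 = 380, r_5 = 20, y1_6 = 255, x_7 = 350, y_7 = 115, r_7 = 65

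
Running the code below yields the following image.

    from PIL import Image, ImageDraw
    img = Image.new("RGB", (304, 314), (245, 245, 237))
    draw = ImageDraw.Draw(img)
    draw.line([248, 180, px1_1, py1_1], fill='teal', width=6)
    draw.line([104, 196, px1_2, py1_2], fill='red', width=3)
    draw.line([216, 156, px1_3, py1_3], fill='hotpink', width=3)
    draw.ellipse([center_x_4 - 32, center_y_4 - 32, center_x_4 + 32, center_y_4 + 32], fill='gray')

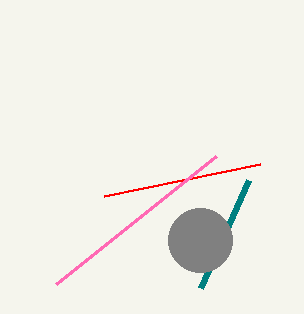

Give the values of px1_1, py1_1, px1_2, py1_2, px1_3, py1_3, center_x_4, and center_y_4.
px1_1 = 200
py1_1 = 288
px1_2 = 260
py1_2 = 164
px1_3 = 56
py1_3 = 284
center_x_4 = 200
center_y_4 = 240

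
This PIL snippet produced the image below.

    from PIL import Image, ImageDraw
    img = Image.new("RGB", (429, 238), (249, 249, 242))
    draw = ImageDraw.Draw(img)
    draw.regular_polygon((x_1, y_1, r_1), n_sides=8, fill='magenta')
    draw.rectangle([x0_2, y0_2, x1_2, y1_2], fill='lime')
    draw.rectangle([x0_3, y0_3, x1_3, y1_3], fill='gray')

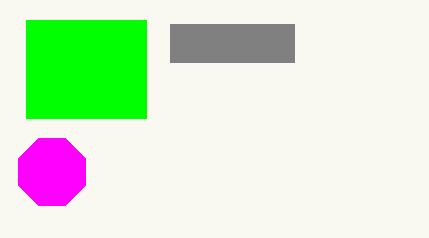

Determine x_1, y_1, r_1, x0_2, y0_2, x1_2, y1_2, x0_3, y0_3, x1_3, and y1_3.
x_1 = 52
y_1 = 172
r_1 = 36
x0_2 = 26
y0_2 = 20
x1_2 = 146
y1_2 = 118
x0_3 = 170
y0_3 = 24
x1_3 = 294
y1_3 = 62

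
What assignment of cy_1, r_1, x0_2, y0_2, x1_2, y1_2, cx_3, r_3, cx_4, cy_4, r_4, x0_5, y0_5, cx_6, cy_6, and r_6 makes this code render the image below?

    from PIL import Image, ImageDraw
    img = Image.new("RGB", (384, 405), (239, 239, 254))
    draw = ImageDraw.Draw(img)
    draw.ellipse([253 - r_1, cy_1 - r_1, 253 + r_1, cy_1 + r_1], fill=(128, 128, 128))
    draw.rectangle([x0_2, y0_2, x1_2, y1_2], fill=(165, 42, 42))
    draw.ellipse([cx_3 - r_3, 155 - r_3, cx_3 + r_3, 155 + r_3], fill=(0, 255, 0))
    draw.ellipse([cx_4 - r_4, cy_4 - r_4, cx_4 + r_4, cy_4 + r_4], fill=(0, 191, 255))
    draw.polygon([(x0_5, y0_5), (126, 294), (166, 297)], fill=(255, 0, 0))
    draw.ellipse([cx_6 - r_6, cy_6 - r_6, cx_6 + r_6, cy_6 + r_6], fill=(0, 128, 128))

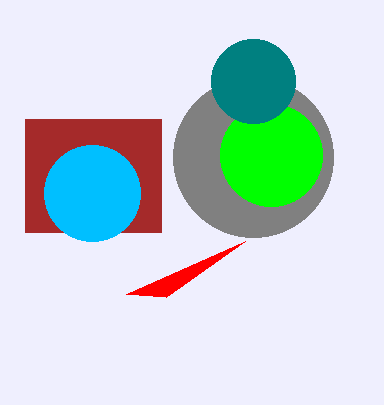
cy_1 = 157
r_1 = 80
x0_2 = 25
y0_2 = 119
x1_2 = 161
y1_2 = 232
cx_3 = 271
r_3 = 51
cx_4 = 92
cy_4 = 193
r_4 = 48
x0_5 = 245
y0_5 = 241
cx_6 = 253
cy_6 = 81
r_6 = 42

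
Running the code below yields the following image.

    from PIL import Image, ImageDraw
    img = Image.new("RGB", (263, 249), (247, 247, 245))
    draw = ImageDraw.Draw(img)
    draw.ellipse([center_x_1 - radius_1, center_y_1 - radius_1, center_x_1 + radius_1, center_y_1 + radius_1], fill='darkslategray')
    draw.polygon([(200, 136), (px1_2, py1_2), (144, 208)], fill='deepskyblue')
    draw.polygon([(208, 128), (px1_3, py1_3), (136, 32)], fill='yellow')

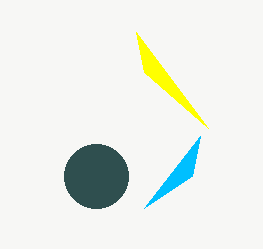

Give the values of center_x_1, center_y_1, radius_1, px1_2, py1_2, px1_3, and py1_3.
center_x_1 = 96; center_y_1 = 176; radius_1 = 32; px1_2 = 192; py1_2 = 176; px1_3 = 144; py1_3 = 72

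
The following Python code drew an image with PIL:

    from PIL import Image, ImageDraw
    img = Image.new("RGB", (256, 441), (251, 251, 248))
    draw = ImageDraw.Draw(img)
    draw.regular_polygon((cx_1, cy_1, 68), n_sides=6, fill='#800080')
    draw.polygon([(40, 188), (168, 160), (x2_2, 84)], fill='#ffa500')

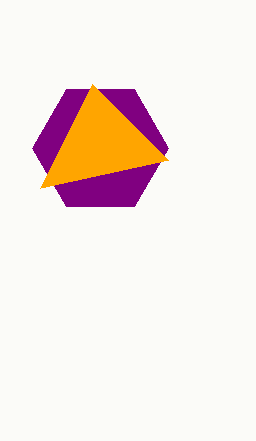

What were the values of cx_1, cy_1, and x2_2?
cx_1 = 100
cy_1 = 148
x2_2 = 92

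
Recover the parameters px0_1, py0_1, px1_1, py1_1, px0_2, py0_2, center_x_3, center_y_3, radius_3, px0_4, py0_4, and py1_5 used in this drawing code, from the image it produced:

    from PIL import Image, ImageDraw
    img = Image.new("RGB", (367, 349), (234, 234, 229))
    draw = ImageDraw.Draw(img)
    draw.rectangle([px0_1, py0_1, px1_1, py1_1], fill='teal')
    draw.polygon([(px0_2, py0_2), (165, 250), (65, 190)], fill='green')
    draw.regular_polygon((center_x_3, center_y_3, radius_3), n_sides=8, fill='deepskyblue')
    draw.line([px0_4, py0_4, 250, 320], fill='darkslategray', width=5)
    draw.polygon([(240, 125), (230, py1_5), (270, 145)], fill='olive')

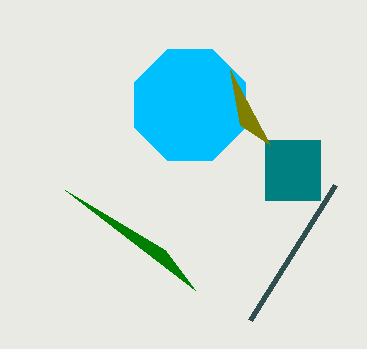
px0_1 = 265; py0_1 = 140; px1_1 = 320; py1_1 = 200; px0_2 = 195; py0_2 = 290; center_x_3 = 190; center_y_3 = 105; radius_3 = 60; px0_4 = 335; py0_4 = 185; py1_5 = 70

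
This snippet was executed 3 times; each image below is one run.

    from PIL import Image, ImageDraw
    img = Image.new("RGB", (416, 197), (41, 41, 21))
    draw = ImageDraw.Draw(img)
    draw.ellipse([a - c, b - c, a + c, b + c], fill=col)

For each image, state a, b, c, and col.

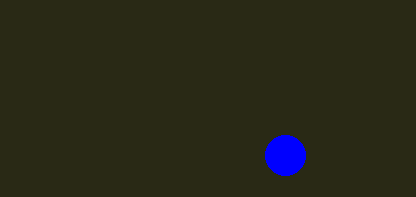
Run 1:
a = 285; b = 155; c = 20; col = 'blue'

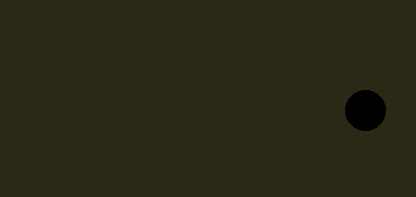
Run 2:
a = 365, b = 110, c = 20, col = 'black'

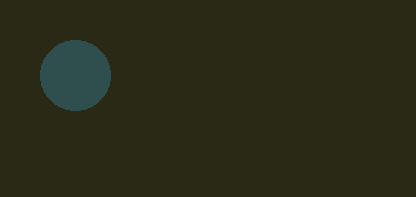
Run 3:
a = 75; b = 75; c = 35; col = 'darkslategray'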